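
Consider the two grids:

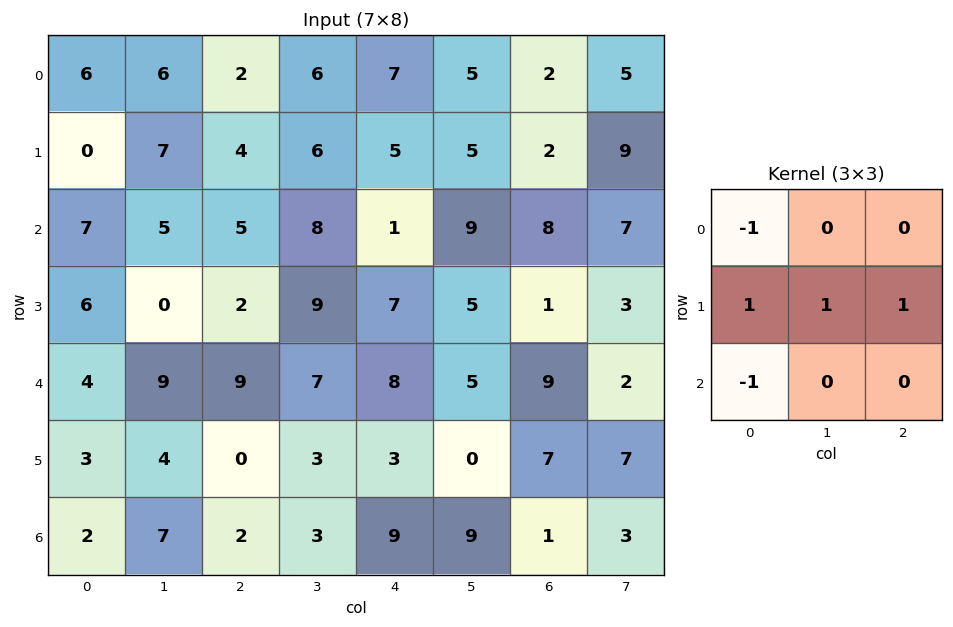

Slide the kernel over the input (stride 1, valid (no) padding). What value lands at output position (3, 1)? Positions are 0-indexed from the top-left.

The receptive field on the input at this output position is [0 2 9 / 9 9 7 / 4 0 3]. Elementwise product with the kernel and sum: 0·-1 + 9·1 + 9·1 + 7·1 + 4·-1.

21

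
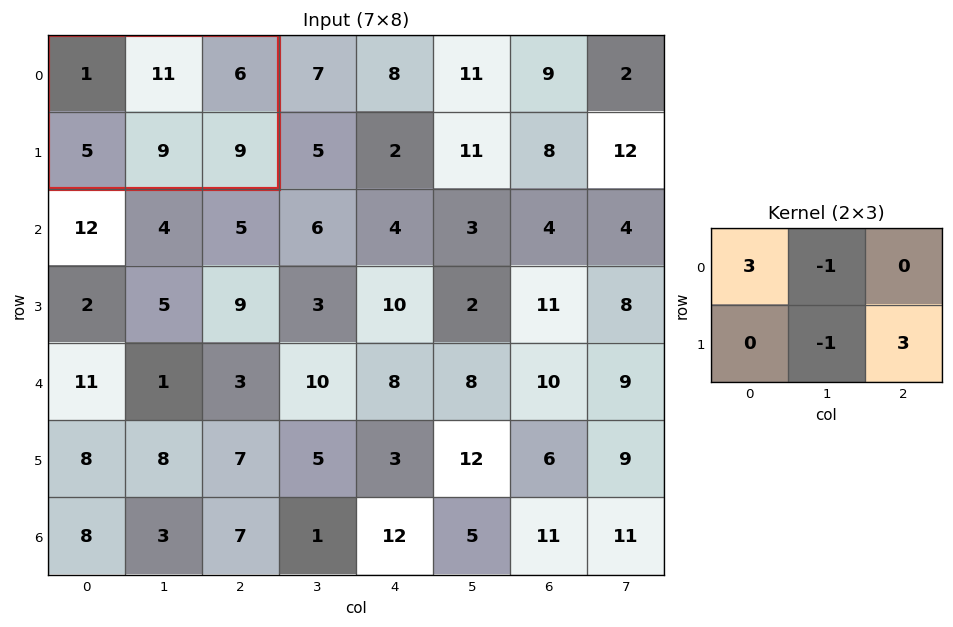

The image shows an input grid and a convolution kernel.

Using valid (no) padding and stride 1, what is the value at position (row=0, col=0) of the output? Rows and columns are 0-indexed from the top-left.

The receptive field on the input at this output position is [1 11 6 / 5 9 9]. Elementwise product with the kernel and sum: 1·3 + 11·-1 + 9·-1 + 9·3.

10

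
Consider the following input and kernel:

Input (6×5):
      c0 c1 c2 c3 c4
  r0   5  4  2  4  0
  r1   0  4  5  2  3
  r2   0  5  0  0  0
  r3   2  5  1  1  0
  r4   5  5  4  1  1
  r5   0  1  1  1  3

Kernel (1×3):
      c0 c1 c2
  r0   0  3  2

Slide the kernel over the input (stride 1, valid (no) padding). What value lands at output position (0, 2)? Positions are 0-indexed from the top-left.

12

The receptive field on the input at this output position is [2 4 0]. Elementwise product with the kernel and sum: 4·3 + 0·2.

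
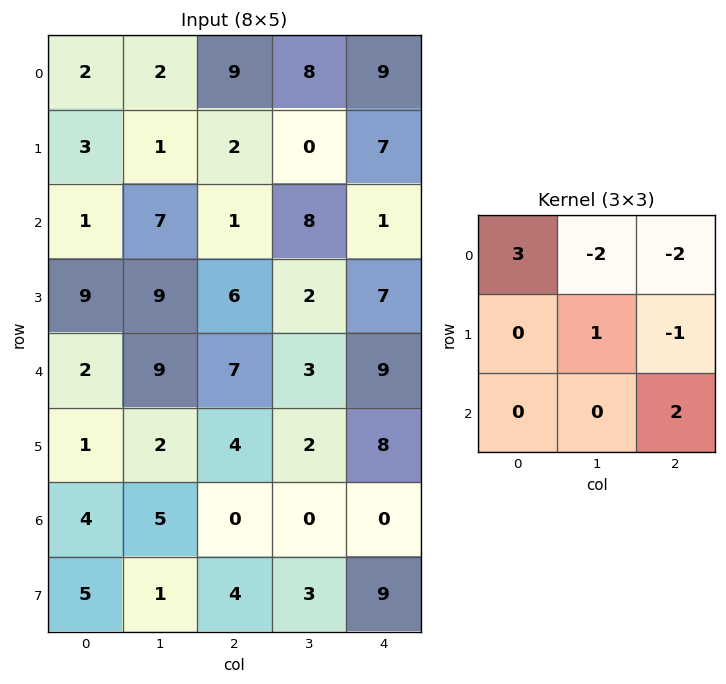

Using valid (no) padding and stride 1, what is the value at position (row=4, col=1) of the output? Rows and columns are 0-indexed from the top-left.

The receptive field on the input at this output position is [9 7 3 / 2 4 2 / 5 0 0]. Elementwise product with the kernel and sum: 9·3 + 7·-2 + 3·-2 + 4·1 + 2·-1 + 0·2.

9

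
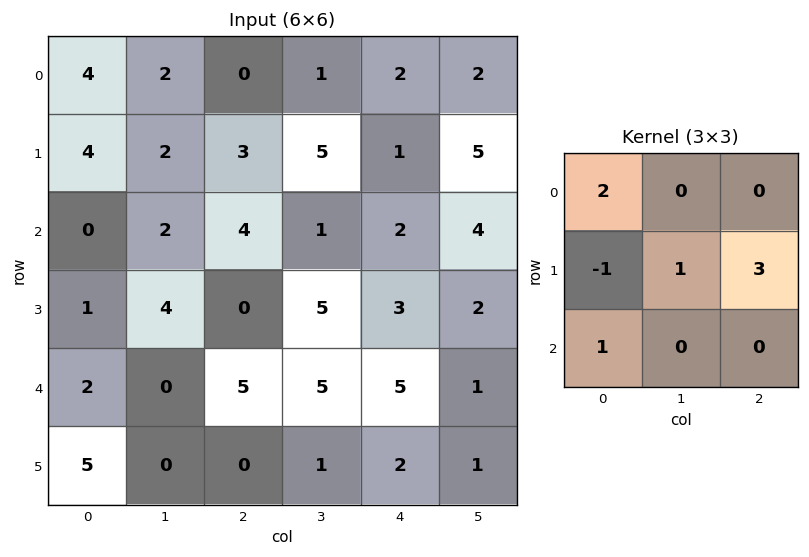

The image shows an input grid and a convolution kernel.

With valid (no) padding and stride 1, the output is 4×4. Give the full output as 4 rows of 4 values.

15 22 9 14
23 13 9 28
5 15 27 11
20 28 15 14

Output[0,0]: The receptive field on the input at this output position is [4 2 0 / 4 2 3 / 0 2 4]. Elementwise product with the kernel and sum: 4·2 + 4·-1 + 2·1 + 3·3 + 0·1.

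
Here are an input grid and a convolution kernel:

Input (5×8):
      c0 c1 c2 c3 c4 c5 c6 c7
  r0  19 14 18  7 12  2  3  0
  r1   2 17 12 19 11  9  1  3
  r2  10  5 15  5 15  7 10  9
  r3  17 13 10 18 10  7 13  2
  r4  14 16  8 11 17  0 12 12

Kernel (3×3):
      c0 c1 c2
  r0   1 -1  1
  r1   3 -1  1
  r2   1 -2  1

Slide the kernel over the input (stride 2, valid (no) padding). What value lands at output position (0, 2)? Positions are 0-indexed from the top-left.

The receptive field on the input at this output position is [12 2 3 / 11 9 1 / 15 7 10]. Elementwise product with the kernel and sum: 12·1 + 2·-1 + 3·1 + 11·3 + 9·-1 + 1·1 + 15·1 + 7·-2 + 10·1.

49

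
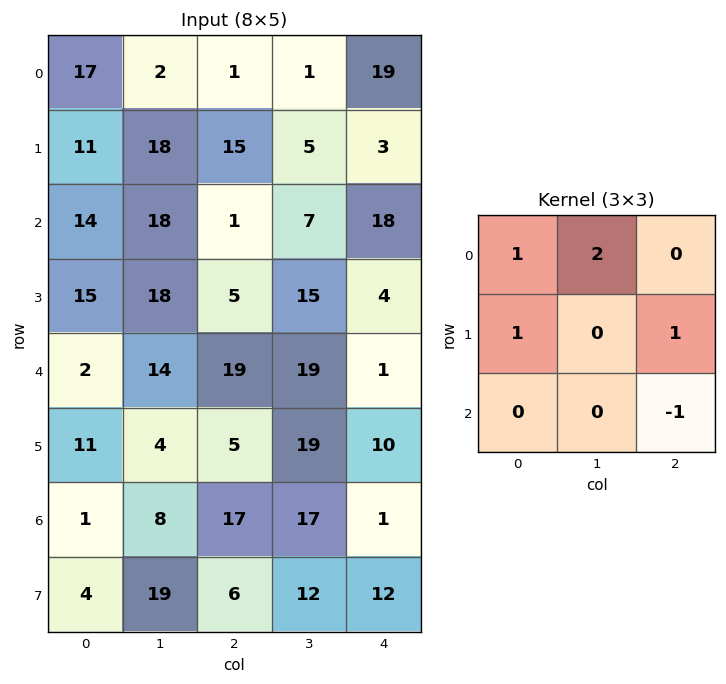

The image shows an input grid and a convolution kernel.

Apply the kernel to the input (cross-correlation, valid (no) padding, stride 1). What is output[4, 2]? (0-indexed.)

The receptive field on the input at this output position is [19 19 1 / 5 19 10 / 17 17 1]. Elementwise product with the kernel and sum: 19·1 + 19·2 + 5·1 + 10·1 + 1·-1.

71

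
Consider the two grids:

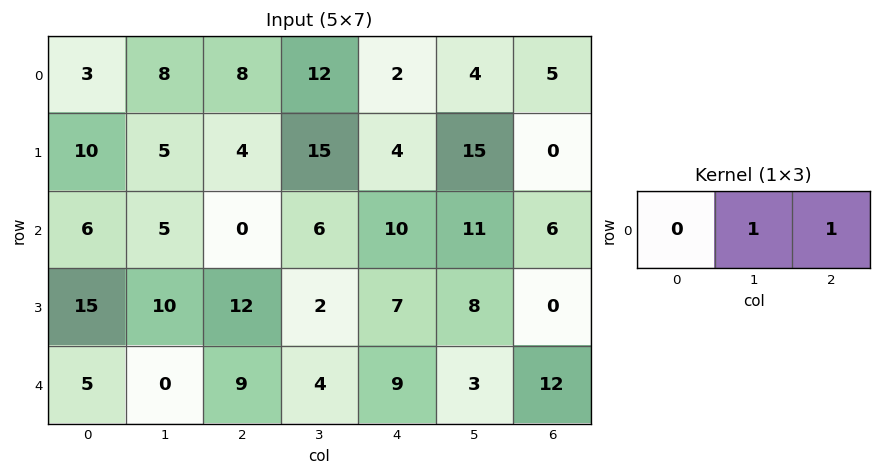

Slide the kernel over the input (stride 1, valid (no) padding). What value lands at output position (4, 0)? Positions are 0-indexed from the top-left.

9

The receptive field on the input at this output position is [5 0 9]. Elementwise product with the kernel and sum: 0·1 + 9·1.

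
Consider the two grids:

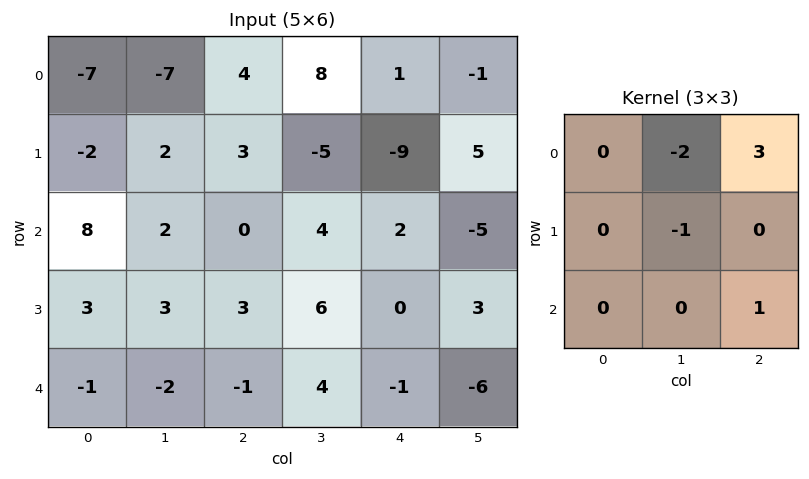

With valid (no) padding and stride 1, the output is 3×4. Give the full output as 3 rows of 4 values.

Output[0,0]: The receptive field on the input at this output position is [-7 -7 4 / -2 2 3 / 8 2 0]. Elementwise product with the kernel and sum: -7·-2 + 4·3 + 2·-1 + 0·1.

24 17 -6 -1
6 -15 -21 34
-8 13 -9 -25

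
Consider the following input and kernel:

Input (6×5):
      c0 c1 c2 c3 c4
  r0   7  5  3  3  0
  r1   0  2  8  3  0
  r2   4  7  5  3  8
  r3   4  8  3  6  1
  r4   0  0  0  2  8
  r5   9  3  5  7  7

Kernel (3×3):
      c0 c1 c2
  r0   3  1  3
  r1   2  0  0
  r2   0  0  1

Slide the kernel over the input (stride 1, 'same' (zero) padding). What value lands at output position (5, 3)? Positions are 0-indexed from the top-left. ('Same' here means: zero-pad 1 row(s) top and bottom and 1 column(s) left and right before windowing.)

The receptive field on the zero-padded input at this output position is [0 2 8 / 5 7 7 / 0 0 0]. Elementwise product with the kernel and sum: 0·3 + 2·1 + 8·3 + 5·2 + 0·1.

36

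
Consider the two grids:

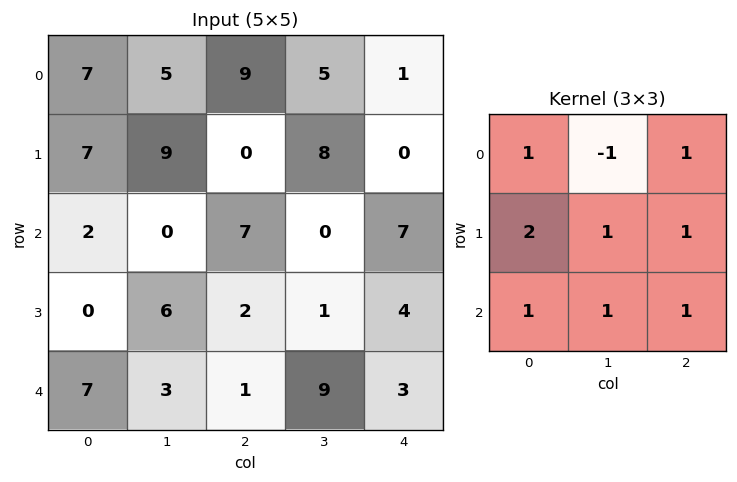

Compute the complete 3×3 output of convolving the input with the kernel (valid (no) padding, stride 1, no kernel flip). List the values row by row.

43 34 27
17 33 20
28 21 36

Output[0,0]: The receptive field on the input at this output position is [7 5 9 / 7 9 0 / 2 0 7]. Elementwise product with the kernel and sum: 7·1 + 5·-1 + 9·1 + 7·2 + 9·1 + 0·1 + 2·1 + 0·1 + 7·1.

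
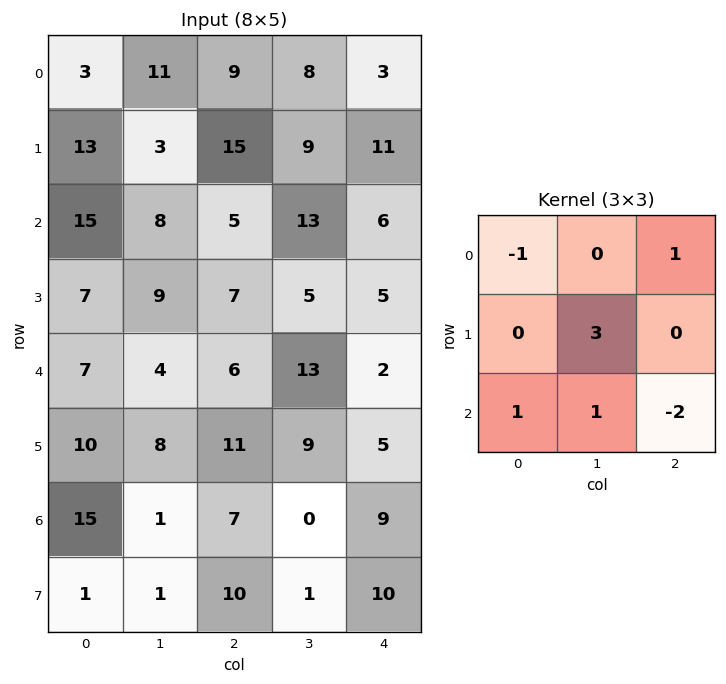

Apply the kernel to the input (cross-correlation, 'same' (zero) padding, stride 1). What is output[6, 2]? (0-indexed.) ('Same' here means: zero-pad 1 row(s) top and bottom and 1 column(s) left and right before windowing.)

The receptive field on the zero-padded input at this output position is [8 11 9 / 1 7 0 / 1 10 1]. Elementwise product with the kernel and sum: 8·-1 + 9·1 + 7·3 + 1·1 + 10·1 + 1·-2.

31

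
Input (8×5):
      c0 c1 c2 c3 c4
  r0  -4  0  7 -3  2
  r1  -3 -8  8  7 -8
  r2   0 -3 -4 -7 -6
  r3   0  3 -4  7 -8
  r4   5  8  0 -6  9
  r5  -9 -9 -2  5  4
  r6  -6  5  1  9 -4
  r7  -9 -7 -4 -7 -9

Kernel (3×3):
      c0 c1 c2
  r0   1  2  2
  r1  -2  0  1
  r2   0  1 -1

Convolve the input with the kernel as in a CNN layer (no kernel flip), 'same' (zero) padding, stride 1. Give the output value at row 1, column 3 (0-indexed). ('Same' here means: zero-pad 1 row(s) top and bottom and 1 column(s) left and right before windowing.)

The receptive field on the zero-padded input at this output position is [7 -3 2 / 8 7 -8 / -4 -7 -6]. Elementwise product with the kernel and sum: 7·1 + -3·2 + 2·2 + 8·-2 + -8·1 + -7·1 + -6·-1.

-20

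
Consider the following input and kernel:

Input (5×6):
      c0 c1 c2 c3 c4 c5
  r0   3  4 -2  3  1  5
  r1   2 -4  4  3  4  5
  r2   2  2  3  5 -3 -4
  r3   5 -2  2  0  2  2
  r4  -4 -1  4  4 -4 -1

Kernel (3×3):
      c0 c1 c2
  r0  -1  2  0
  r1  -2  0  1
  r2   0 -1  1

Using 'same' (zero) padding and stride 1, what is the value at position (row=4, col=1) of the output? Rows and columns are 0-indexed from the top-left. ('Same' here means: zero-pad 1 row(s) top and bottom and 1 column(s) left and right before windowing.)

The receptive field on the zero-padded input at this output position is [5 -2 2 / -4 -1 4 / 0 0 0]. Elementwise product with the kernel and sum: 5·-1 + -2·2 + -4·-2 + 4·1 + 0·-1 + 0·1.

3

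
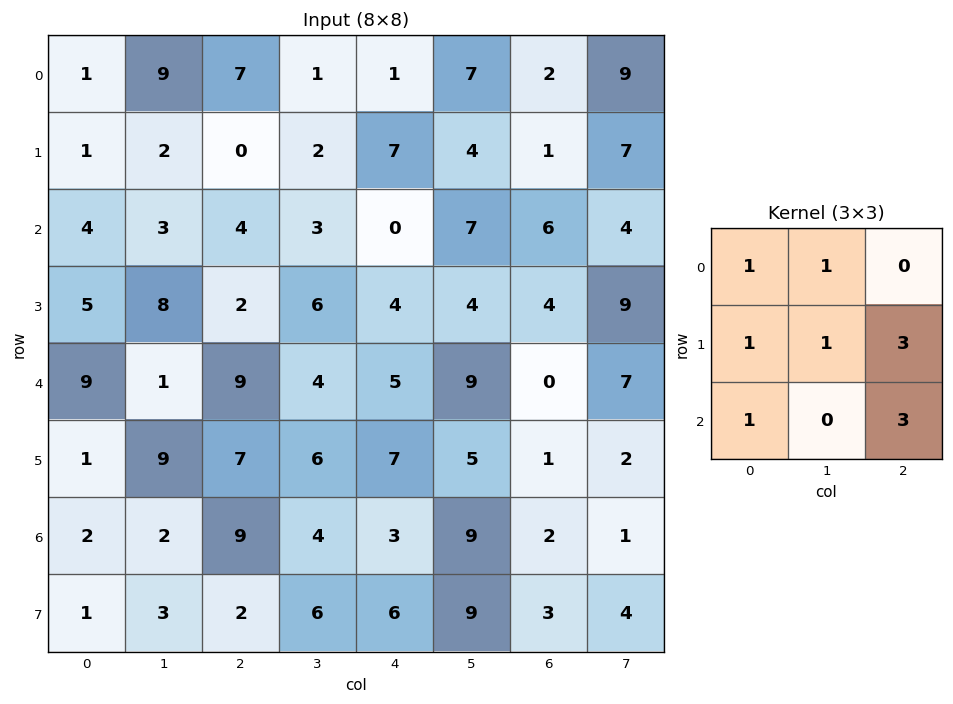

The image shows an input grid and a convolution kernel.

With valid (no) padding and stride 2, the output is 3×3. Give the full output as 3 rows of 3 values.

29 35 40
62 51 32
70 65 38

Output[0,0]: The receptive field on the input at this output position is [1 9 7 / 1 2 0 / 4 3 4]. Elementwise product with the kernel and sum: 1·1 + 9·1 + 1·1 + 2·1 + 0·3 + 4·1 + 4·3.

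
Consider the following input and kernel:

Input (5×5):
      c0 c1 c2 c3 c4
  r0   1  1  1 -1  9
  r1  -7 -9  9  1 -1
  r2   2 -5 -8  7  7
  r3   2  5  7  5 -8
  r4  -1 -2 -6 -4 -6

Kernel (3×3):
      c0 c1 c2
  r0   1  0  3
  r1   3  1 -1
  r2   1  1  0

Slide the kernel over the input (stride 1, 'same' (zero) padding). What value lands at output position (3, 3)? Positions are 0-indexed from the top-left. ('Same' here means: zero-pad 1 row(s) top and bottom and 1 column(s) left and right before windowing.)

37

The receptive field on the zero-padded input at this output position is [-8 7 7 / 7 5 -8 / -6 -4 -6]. Elementwise product with the kernel and sum: -8·1 + 7·3 + 7·3 + 5·1 + -8·-1 + -6·1 + -4·1.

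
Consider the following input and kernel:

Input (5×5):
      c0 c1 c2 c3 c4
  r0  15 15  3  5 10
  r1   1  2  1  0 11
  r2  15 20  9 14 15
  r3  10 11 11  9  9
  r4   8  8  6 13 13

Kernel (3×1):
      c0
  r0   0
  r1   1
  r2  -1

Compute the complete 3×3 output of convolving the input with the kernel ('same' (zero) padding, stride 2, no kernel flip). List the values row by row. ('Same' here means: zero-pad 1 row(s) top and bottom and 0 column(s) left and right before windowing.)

14 2 -1
5 -2 6
8 6 13

Output[0,0]: The receptive field on the zero-padded input at this output position is [0 / 15 / 1]. Elementwise product with the kernel and sum: 15·1 + 1·-1.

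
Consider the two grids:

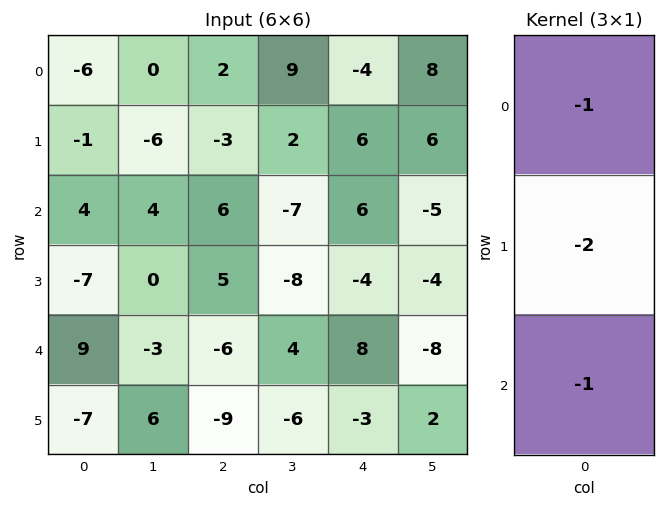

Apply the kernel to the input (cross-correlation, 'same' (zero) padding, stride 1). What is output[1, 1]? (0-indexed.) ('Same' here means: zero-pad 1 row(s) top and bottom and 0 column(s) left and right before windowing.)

The receptive field on the zero-padded input at this output position is [0 / -6 / 4]. Elementwise product with the kernel and sum: 0·-1 + -6·-2 + 4·-1.

8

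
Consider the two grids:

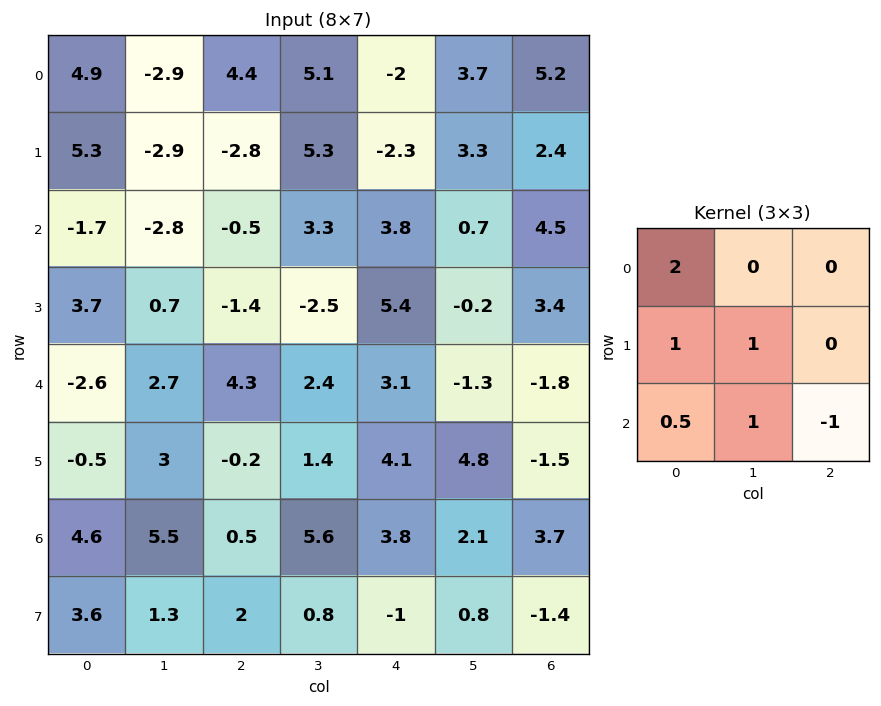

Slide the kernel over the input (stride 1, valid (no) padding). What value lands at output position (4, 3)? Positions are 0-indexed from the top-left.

The receptive field on the input at this output position is [2.4 3.1 -1.3 / 1.4 4.1 4.8 / 5.6 3.8 2.1]. Elementwise product with the kernel and sum: 2.4·2 + 1.4·1 + 4.1·1 + 5.6·0.5 + 3.8·1 + 2.1·-1.

14.8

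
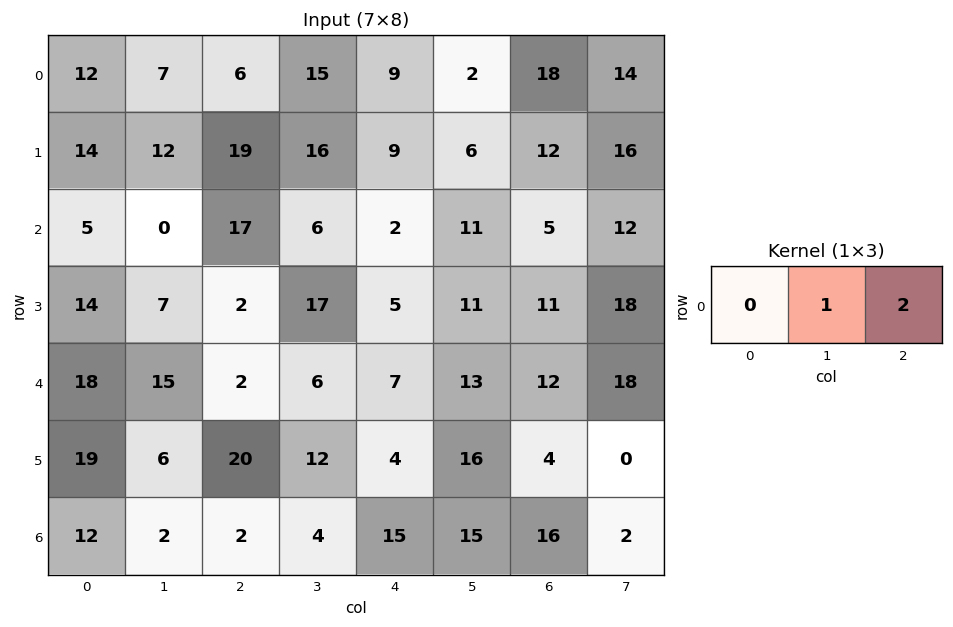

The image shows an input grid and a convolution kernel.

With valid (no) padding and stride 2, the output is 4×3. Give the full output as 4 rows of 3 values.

19 33 38
34 10 21
19 20 37
6 34 47

Output[0,0]: The receptive field on the input at this output position is [12 7 6]. Elementwise product with the kernel and sum: 7·1 + 6·2.
Output[0,1]: The receptive field on the input at this output position is [6 15 9]. Elementwise product with the kernel and sum: 15·1 + 9·2.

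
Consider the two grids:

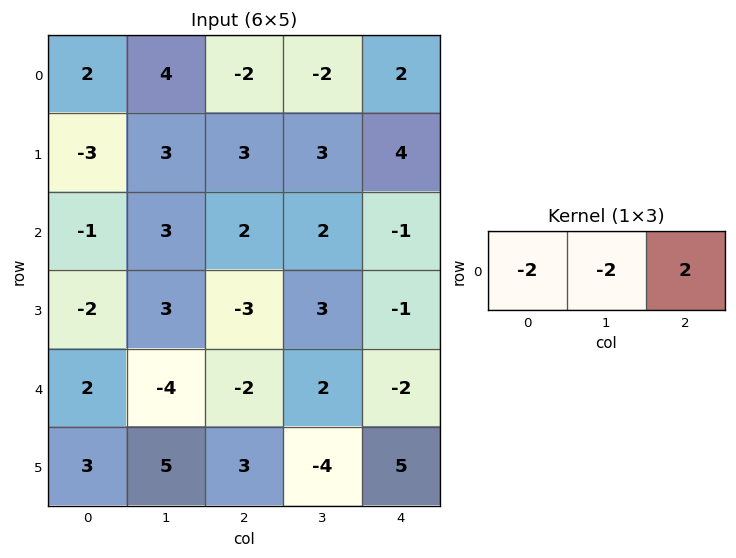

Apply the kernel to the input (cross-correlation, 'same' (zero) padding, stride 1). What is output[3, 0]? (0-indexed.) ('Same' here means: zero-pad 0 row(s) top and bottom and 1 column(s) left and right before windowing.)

10

The receptive field on the zero-padded input at this output position is [0 -2 3]. Elementwise product with the kernel and sum: 0·-2 + -2·-2 + 3·2.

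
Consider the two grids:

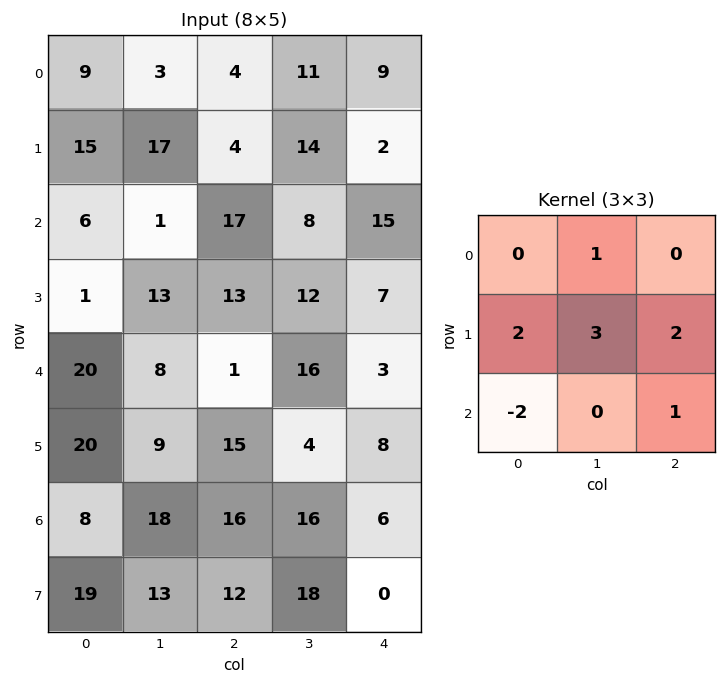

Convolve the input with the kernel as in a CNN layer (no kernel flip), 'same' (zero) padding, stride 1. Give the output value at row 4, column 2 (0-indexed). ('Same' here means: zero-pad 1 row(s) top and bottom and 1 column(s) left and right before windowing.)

50

The receptive field on the zero-padded input at this output position is [13 13 12 / 8 1 16 / 9 15 4]. Elementwise product with the kernel and sum: 13·1 + 8·2 + 1·3 + 16·2 + 9·-2 + 4·1.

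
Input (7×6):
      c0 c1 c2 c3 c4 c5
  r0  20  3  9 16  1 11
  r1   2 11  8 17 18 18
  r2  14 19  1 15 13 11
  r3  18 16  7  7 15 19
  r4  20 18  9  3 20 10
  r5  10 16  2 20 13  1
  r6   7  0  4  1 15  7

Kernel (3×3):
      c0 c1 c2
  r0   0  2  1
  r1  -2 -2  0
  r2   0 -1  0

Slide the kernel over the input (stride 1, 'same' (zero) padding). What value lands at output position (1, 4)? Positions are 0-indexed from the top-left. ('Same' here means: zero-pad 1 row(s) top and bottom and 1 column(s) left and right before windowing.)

-70

The receptive field on the zero-padded input at this output position is [16 1 11 / 17 18 18 / 15 13 11]. Elementwise product with the kernel and sum: 1·2 + 11·1 + 17·-2 + 18·-2 + 13·-1.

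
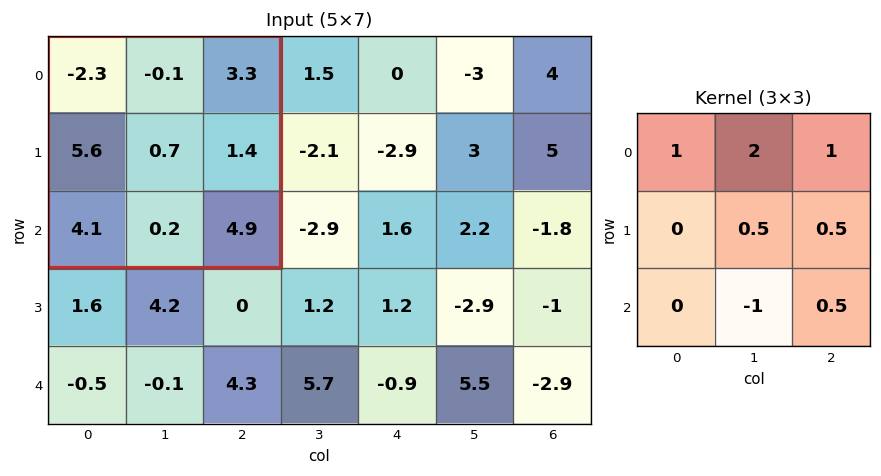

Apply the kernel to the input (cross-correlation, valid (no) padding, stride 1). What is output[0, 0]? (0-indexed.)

The receptive field on the input at this output position is [-2.3 -0.1 3.3 / 5.6 0.7 1.4 / 4.1 0.2 4.9]. Elementwise product with the kernel and sum: -2.3·1 + -0.1·2 + 3.3·1 + 0.7·0.5 + 1.4·0.5 + 0.2·-1 + 4.9·0.5.

4.1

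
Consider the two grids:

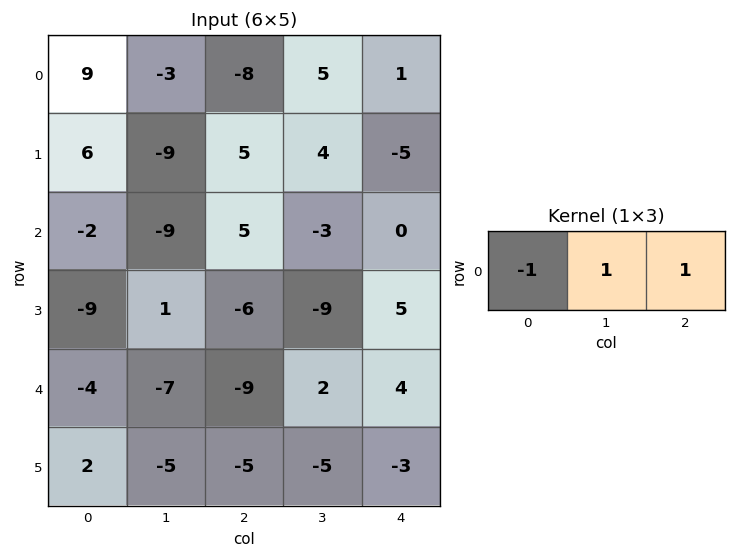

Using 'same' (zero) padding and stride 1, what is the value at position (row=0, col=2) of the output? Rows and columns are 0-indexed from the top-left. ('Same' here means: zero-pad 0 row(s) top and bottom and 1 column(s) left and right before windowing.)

0

The receptive field on the zero-padded input at this output position is [-3 -8 5]. Elementwise product with the kernel and sum: -3·-1 + -8·1 + 5·1.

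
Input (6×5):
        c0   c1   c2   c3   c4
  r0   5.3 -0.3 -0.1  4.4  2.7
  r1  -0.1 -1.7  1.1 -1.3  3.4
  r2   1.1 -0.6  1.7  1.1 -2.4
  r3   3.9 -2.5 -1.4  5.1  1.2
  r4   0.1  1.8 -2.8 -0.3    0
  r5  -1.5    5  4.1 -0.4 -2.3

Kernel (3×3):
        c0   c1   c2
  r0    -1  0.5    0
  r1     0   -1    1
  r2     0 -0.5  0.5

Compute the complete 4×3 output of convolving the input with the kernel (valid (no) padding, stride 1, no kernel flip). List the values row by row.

-1.5 -2.45 5.25
2.1 4.9 -7.2
-2.6 9.2 -4.9
-10.2 2.05 3.3

Output[0,0]: The receptive field on the input at this output position is [5.3 -0.3 -0.1 / -0.1 -1.7 1.1 / 1.1 -0.6 1.7]. Elementwise product with the kernel and sum: 5.3·-1 + -0.3·0.5 + -1.7·-1 + 1.1·1 + -0.6·-0.5 + 1.7·0.5.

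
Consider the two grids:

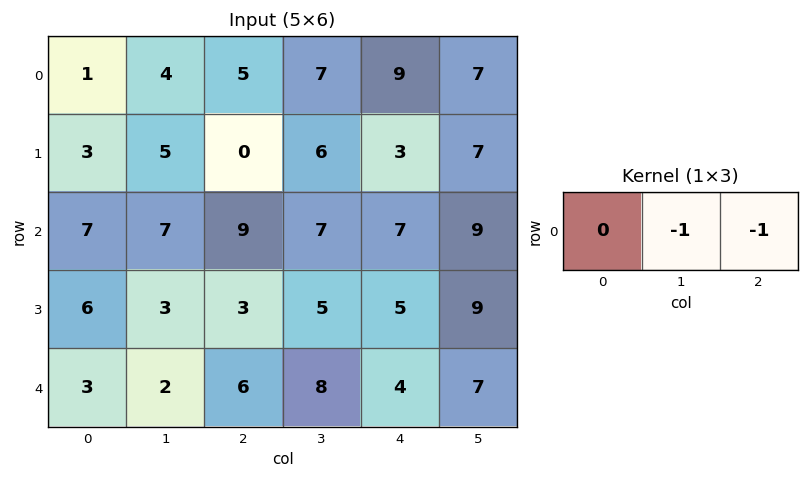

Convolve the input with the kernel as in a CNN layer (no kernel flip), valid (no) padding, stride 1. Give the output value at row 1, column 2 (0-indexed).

-9

The receptive field on the input at this output position is [0 6 3]. Elementwise product with the kernel and sum: 6·-1 + 3·-1.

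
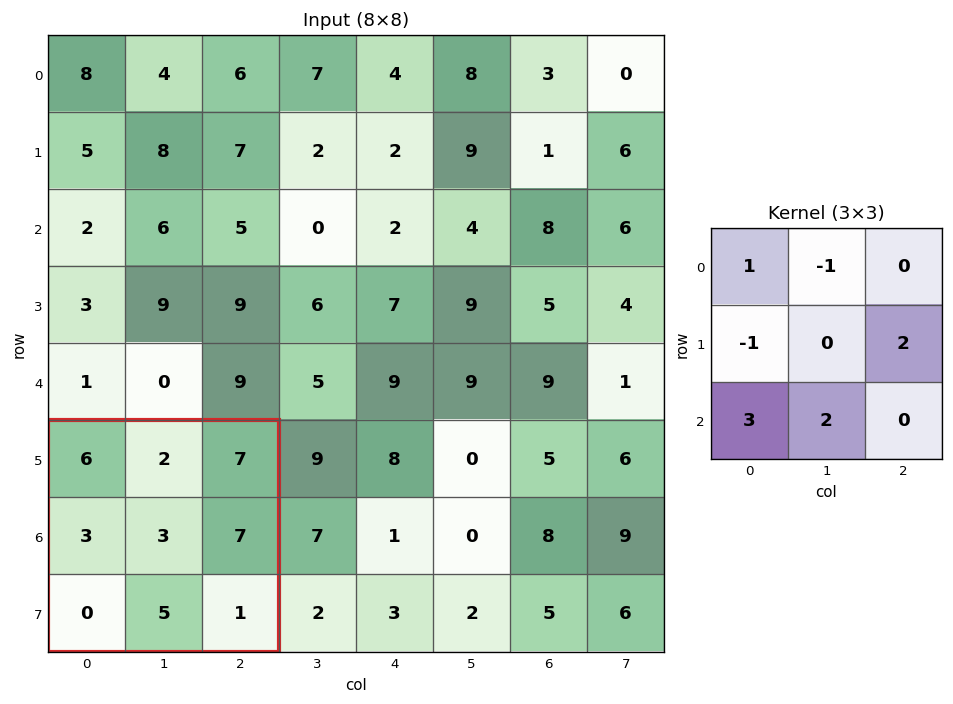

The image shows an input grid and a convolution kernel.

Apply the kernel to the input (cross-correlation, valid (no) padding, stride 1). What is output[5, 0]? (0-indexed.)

The receptive field on the input at this output position is [6 2 7 / 3 3 7 / 0 5 1]. Elementwise product with the kernel and sum: 6·1 + 2·-1 + 3·-1 + 7·2 + 0·3 + 5·2.

25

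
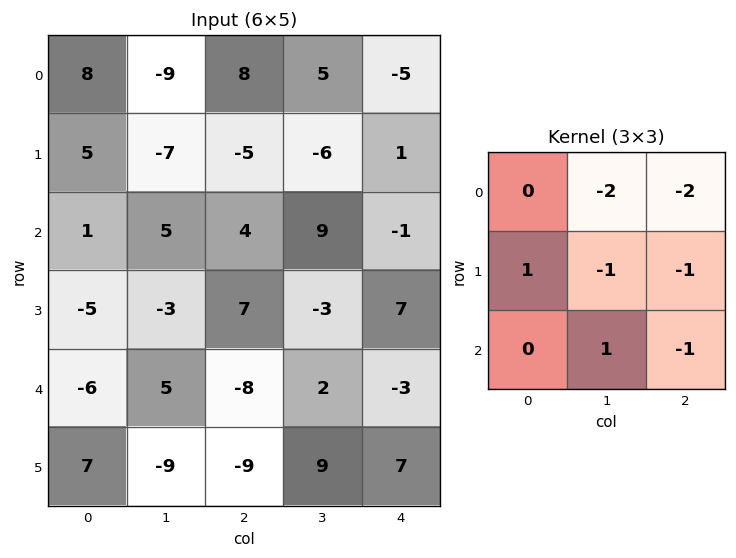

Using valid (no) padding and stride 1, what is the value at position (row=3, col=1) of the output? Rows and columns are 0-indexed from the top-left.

The receptive field on the input at this output position is [-3 7 -3 / 5 -8 2 / -9 -9 9]. Elementwise product with the kernel and sum: 7·-2 + -3·-2 + 5·1 + -8·-1 + 2·-1 + -9·1 + 9·-1.

-15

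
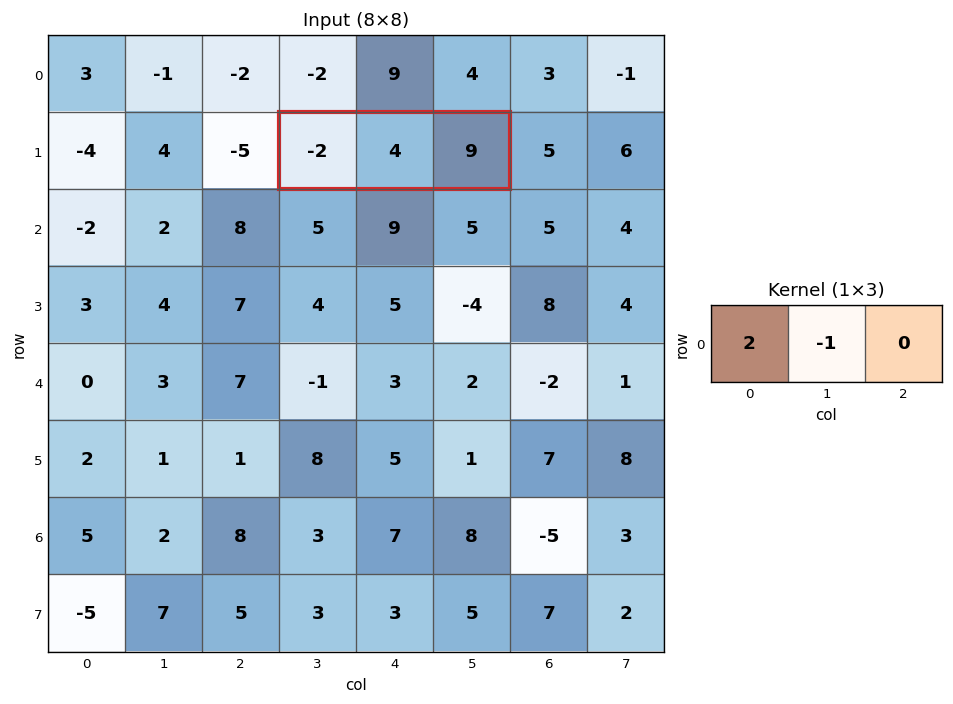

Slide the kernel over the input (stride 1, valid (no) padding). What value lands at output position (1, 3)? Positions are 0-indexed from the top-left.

The receptive field on the input at this output position is [-2 4 9]. Elementwise product with the kernel and sum: -2·2 + 4·-1.

-8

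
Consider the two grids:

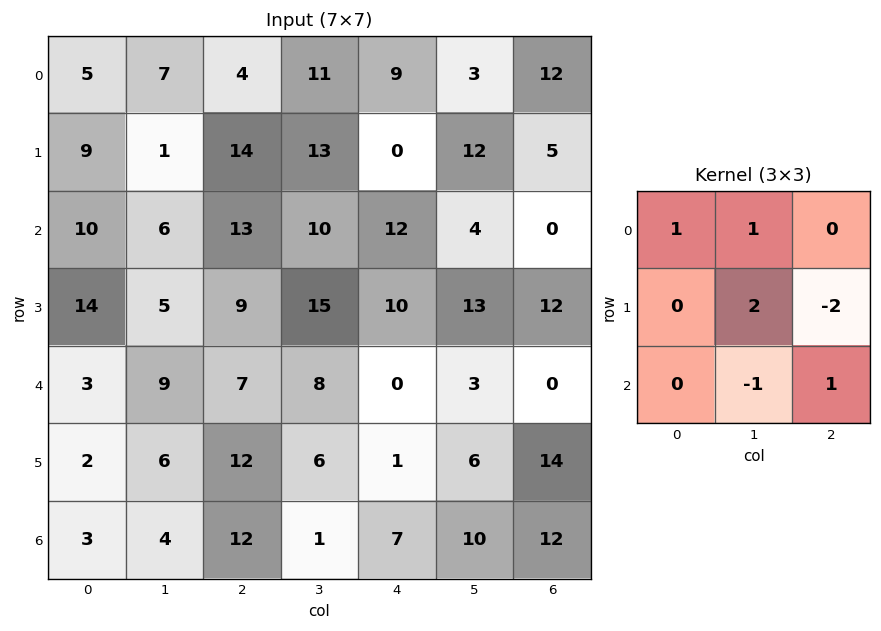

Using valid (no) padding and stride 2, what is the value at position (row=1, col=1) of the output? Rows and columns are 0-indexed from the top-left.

The receptive field on the input at this output position is [13 10 12 / 9 15 10 / 7 8 0]. Elementwise product with the kernel and sum: 13·1 + 10·1 + 15·2 + 10·-2 + 8·-1 + 0·1.

25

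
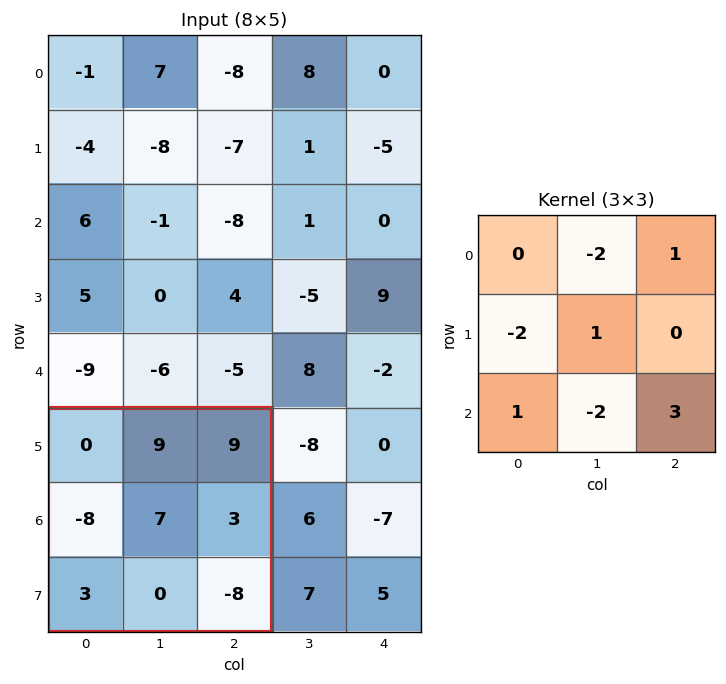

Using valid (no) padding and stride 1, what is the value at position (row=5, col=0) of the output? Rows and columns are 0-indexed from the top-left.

-7

The receptive field on the input at this output position is [0 9 9 / -8 7 3 / 3 0 -8]. Elementwise product with the kernel and sum: 9·-2 + 9·1 + -8·-2 + 7·1 + 3·1 + 0·-2 + -8·3.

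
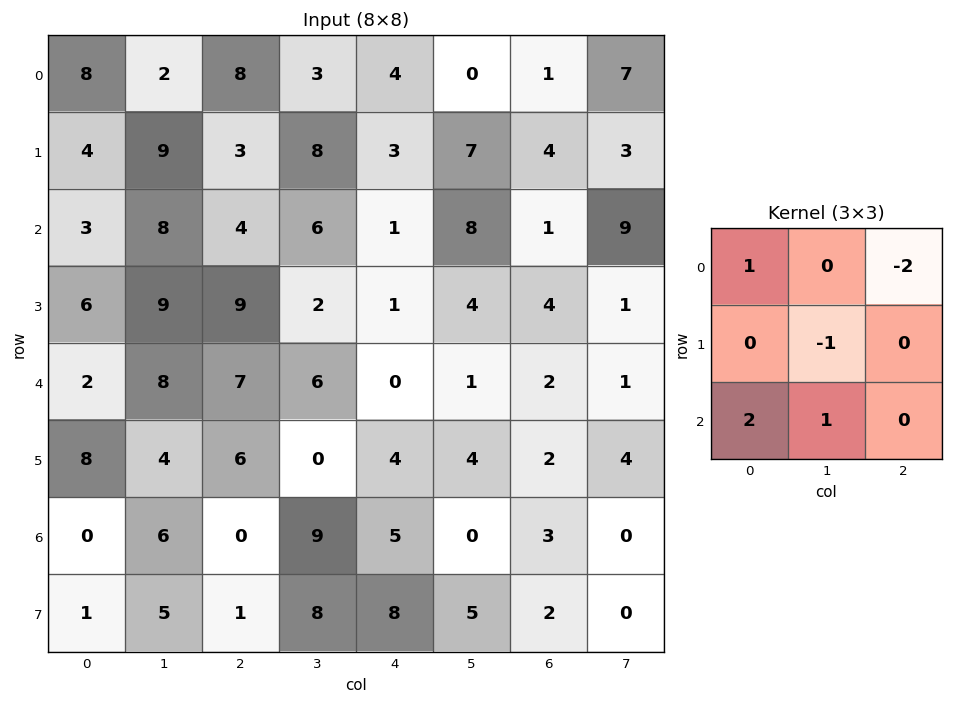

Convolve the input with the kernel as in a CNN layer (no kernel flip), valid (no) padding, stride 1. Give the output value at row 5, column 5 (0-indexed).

5

The receptive field on the input at this output position is [4 2 4 / 0 3 0 / 5 2 0]. Elementwise product with the kernel and sum: 4·1 + 4·-2 + 3·-1 + 5·2 + 2·1.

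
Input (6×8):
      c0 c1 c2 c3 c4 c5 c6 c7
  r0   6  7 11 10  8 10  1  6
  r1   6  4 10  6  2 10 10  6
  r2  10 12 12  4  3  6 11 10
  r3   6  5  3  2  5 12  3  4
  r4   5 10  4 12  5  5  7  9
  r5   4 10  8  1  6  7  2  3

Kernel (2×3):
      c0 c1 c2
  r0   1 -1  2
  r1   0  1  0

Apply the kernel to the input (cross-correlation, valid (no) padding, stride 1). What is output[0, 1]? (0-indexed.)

The receptive field on the input at this output position is [7 11 10 / 4 10 6]. Elementwise product with the kernel and sum: 7·1 + 11·-1 + 10·2 + 10·1.

26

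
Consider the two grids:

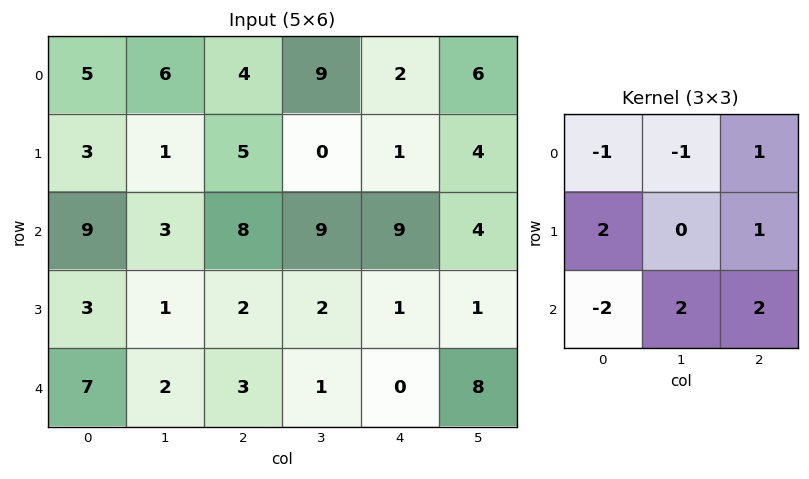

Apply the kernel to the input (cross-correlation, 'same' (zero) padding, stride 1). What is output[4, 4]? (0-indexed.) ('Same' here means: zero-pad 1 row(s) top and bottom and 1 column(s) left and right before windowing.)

The receptive field on the zero-padded input at this output position is [2 1 1 / 1 0 8 / 0 0 0]. Elementwise product with the kernel and sum: 2·-1 + 1·-1 + 1·1 + 1·2 + 8·1 + 0·-2 + 0·2 + 0·2.

8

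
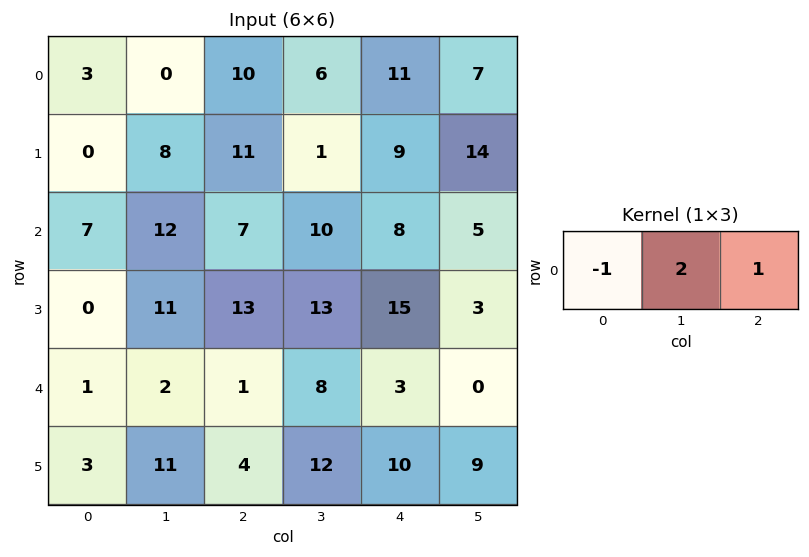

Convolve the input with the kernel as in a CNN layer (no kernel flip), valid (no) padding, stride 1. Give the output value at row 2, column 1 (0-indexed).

12

The receptive field on the input at this output position is [12 7 10]. Elementwise product with the kernel and sum: 12·-1 + 7·2 + 10·1.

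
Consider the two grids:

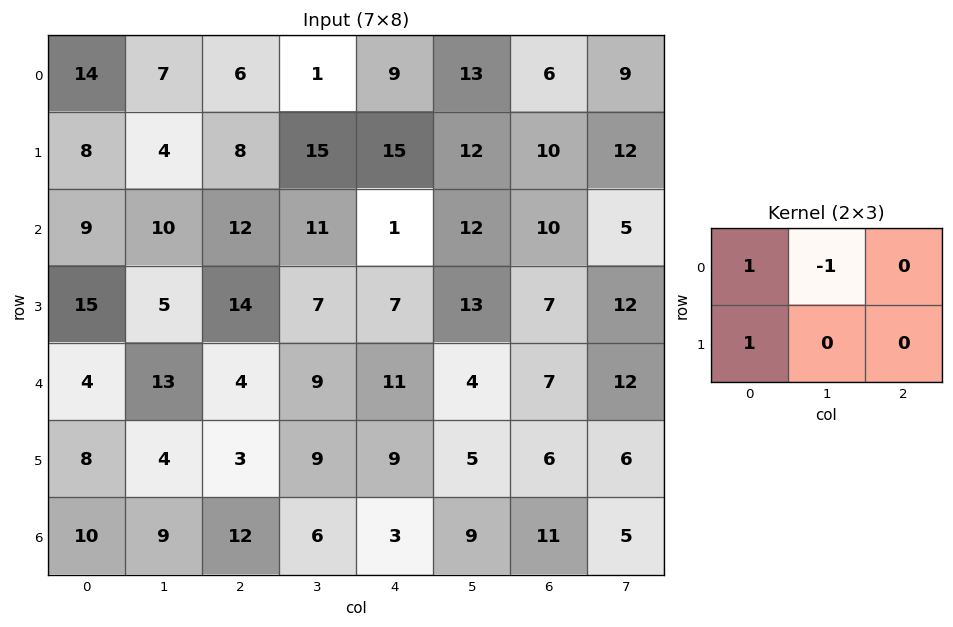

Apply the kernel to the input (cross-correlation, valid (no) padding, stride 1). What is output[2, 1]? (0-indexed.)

The receptive field on the input at this output position is [10 12 11 / 5 14 7]. Elementwise product with the kernel and sum: 10·1 + 12·-1 + 5·1.

3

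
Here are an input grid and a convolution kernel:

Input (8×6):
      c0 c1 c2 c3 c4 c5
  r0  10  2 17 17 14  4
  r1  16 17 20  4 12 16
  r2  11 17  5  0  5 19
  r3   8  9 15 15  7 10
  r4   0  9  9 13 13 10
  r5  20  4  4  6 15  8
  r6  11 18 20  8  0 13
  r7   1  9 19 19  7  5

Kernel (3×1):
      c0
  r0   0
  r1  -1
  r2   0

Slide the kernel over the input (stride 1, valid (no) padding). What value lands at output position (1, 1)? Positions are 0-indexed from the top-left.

The receptive field on the input at this output position is [17 / 17 / 9]. Elementwise product with the kernel and sum: 17·-1.

-17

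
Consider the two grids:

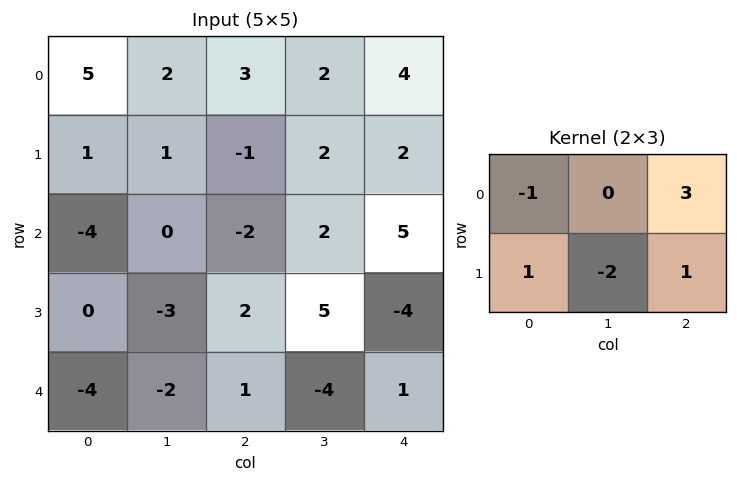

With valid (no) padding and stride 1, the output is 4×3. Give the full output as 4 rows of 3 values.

Output[0,0]: The receptive field on the input at this output position is [5 2 3 / 1 1 -1]. Elementwise product with the kernel and sum: 5·-1 + 3·3 + 1·1 + 1·-2 + -1·1.

2 9 6
-10 11 6
6 4 5
7 10 -4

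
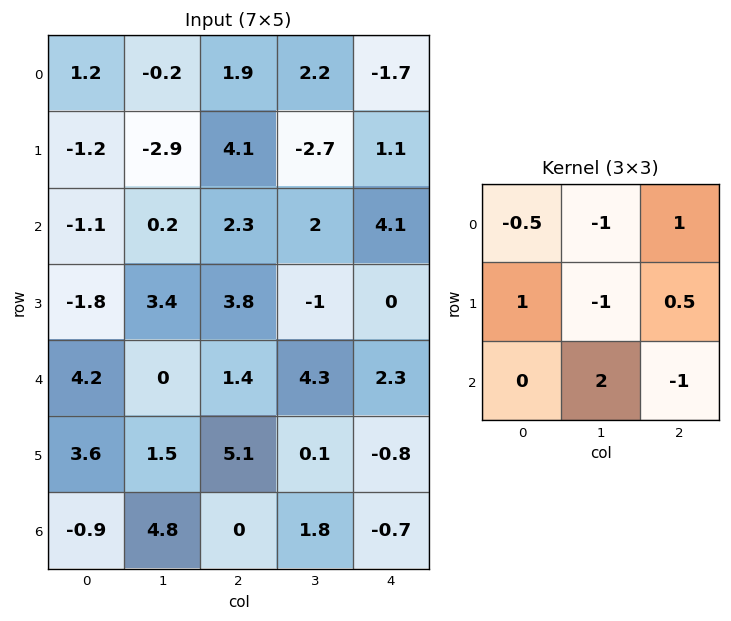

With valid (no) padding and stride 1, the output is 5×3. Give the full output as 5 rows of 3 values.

Output[0,0]: The receptive field on the input at this output position is [1.2 -0.2 1.9 / -1.2 -2.9 4.1 / -1.1 0.2 2.3]. Elementwise product with the kernel and sum: 1.2·-0.5 + -0.2·-1 + 1.9·1 + -1.2·1 + -2.9·-1 + 4.1·0.5 + 0.2·2 + 2.3·-1.

3.35 -5.35 2.4
10.45 2.15 2.1
-2.05 -2.8 12.05
4.1 4.35 -1.65
13.55 -2.45 6.2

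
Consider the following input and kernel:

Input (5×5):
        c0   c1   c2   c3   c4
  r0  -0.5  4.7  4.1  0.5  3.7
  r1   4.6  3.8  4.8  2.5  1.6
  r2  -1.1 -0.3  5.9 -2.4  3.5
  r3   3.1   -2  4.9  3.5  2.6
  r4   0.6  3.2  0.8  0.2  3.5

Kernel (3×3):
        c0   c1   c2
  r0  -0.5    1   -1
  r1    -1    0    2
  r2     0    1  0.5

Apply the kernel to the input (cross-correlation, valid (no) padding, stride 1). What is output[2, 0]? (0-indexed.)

4.65

The receptive field on the input at this output position is [-1.1 -0.3 5.9 / 3.1 -2 4.9 / 0.6 3.2 0.8]. Elementwise product with the kernel and sum: -1.1·-0.5 + -0.3·1 + 5.9·-1 + 3.1·-1 + 4.9·2 + 3.2·1 + 0.8·0.5.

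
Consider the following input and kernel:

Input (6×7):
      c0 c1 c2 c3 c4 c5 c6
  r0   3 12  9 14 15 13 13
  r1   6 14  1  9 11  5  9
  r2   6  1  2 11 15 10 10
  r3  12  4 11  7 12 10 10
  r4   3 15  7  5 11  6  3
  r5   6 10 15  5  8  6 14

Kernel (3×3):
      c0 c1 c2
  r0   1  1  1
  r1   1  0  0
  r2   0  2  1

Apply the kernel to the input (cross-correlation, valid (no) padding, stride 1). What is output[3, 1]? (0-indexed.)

The receptive field on the input at this output position is [4 11 7 / 15 7 5 / 10 15 5]. Elementwise product with the kernel and sum: 4·1 + 11·1 + 7·1 + 15·1 + 15·2 + 5·1.

72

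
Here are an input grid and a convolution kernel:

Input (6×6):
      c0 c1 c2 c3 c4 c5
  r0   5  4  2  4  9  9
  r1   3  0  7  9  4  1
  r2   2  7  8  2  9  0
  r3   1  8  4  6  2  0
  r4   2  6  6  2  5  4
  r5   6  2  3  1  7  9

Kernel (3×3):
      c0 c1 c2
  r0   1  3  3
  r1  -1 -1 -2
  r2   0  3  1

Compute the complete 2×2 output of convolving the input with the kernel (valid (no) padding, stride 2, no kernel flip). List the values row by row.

Output[0,0]: The receptive field on the input at this output position is [5 4 2 / 3 0 7 / 2 7 8]. Elementwise product with the kernel and sum: 5·1 + 4·3 + 2·3 + 3·-1 + 0·-1 + 7·-2 + 7·3 + 8·1.

35 32
54 38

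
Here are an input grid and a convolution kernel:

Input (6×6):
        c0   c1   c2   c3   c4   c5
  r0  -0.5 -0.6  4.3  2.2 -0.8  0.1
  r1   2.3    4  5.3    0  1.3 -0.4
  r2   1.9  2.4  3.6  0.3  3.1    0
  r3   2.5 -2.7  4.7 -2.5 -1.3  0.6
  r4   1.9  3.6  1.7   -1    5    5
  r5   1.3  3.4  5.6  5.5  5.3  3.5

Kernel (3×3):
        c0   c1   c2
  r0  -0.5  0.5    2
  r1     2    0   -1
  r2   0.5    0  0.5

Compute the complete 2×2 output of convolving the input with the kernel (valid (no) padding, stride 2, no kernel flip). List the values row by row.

Output[0,0]: The receptive field on the input at this output position is [-0.5 -0.6 4.3 / 2.3 4 5.3 / 1.9 2.4 3.6]. Elementwise product with the kernel and sum: -0.5·-0.5 + -0.6·0.5 + 4.3·2 + 2.3·2 + 5.3·-1 + 1.9·0.5 + 3.6·0.5.

10.6 10
9.55 18.6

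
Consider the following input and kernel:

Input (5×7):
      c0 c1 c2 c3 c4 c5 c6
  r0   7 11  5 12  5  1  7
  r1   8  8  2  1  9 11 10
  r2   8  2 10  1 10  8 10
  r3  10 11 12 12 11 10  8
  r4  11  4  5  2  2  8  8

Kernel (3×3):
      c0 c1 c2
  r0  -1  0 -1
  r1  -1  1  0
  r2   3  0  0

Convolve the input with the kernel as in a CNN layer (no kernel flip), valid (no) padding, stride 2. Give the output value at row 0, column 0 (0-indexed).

12

The receptive field on the input at this output position is [7 11 5 / 8 8 2 / 8 2 10]. Elementwise product with the kernel and sum: 7·-1 + 5·-1 + 8·-1 + 8·1 + 8·3.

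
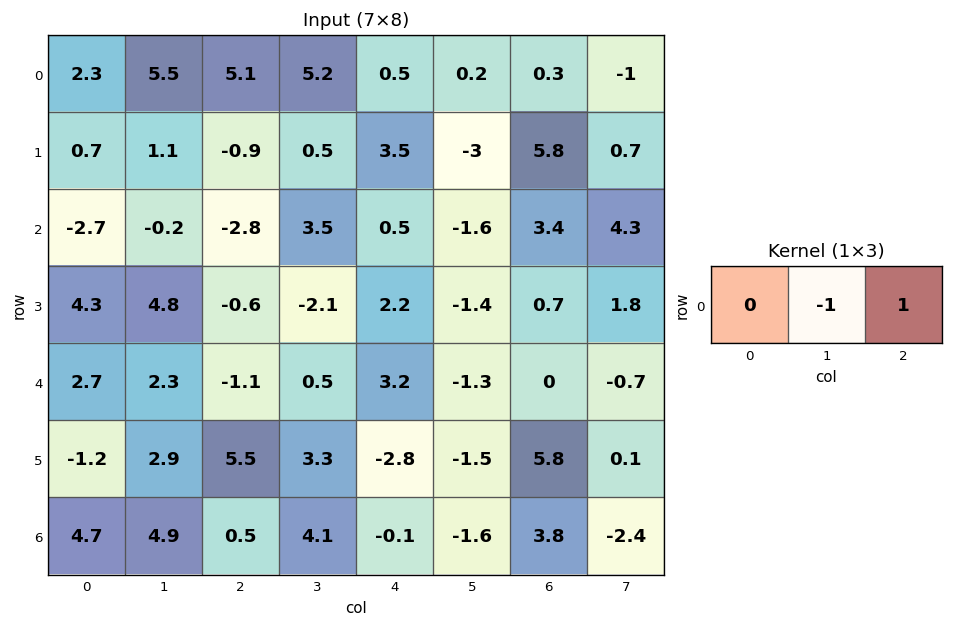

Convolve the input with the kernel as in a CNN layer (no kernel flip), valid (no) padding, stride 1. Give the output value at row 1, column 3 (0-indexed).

The receptive field on the input at this output position is [0.5 3.5 -3]. Elementwise product with the kernel and sum: 3.5·-1 + -3·1.

-6.5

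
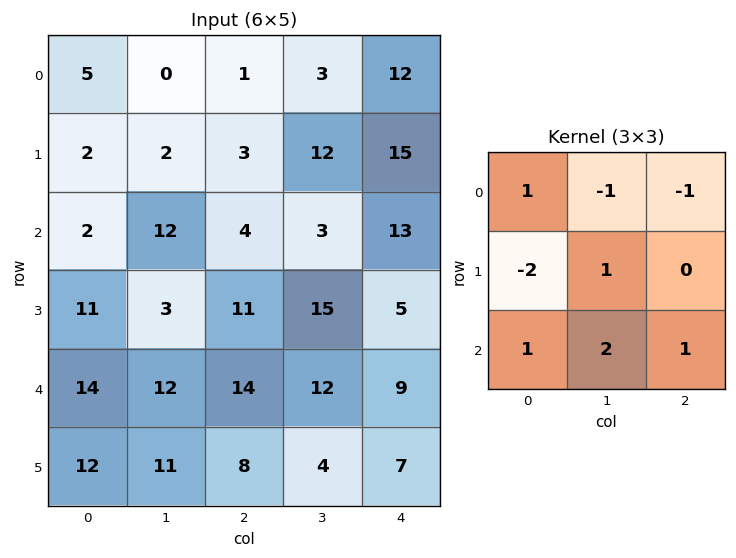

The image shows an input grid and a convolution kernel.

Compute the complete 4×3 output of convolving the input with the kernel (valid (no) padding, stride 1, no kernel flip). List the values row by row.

32 18 15
33 7 17
19 62 28
23 -2 -2

Output[0,0]: The receptive field on the input at this output position is [5 0 1 / 2 2 3 / 2 12 4]. Elementwise product with the kernel and sum: 5·1 + 0·-1 + 1·-1 + 2·-2 + 2·1 + 2·1 + 12·2 + 4·1.
Output[0,1]: The receptive field on the input at this output position is [0 1 3 / 2 3 12 / 12 4 3]. Elementwise product with the kernel and sum: 0·1 + 1·-1 + 3·-1 + 2·-2 + 3·1 + 12·1 + 4·2 + 3·1.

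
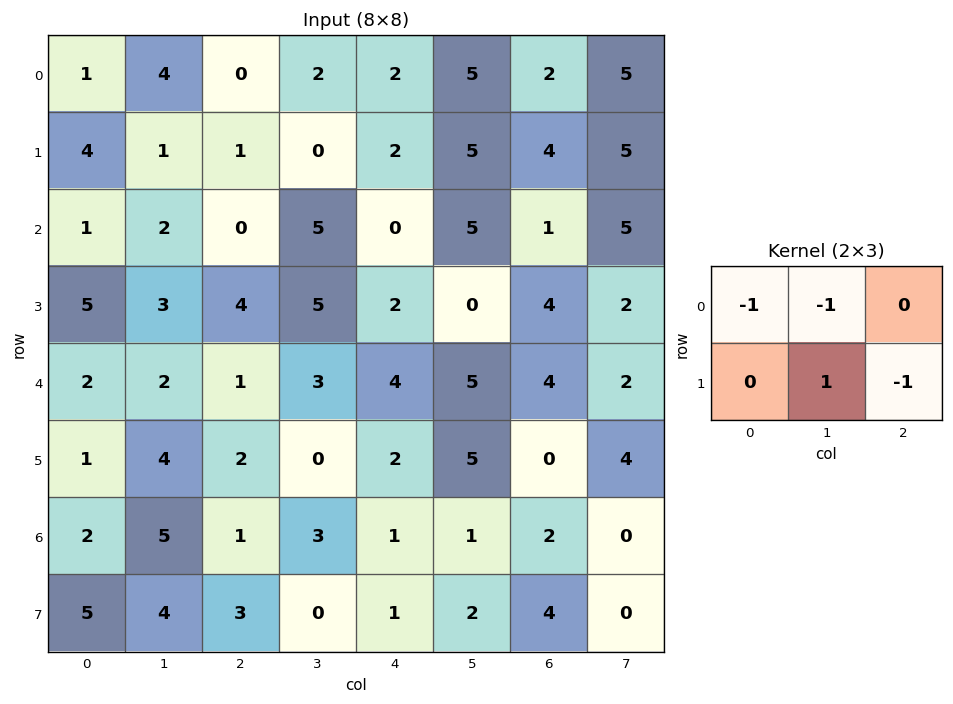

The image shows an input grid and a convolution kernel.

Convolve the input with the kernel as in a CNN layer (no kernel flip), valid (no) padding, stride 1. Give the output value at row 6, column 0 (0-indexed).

-6

The receptive field on the input at this output position is [2 5 1 / 5 4 3]. Elementwise product with the kernel and sum: 2·-1 + 5·-1 + 4·1 + 3·-1.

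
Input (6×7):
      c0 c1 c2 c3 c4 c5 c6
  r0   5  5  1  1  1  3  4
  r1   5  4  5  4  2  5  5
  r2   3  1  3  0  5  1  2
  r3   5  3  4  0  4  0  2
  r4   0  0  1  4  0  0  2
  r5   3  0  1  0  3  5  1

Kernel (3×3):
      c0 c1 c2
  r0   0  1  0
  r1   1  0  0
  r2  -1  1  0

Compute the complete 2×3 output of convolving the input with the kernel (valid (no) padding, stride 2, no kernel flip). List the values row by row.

8 3 1
6 7 5

Output[0,0]: The receptive field on the input at this output position is [5 5 1 / 5 4 5 / 3 1 3]. Elementwise product with the kernel and sum: 5·1 + 5·1 + 3·-1 + 1·1.
Output[0,1]: The receptive field on the input at this output position is [1 1 1 / 5 4 2 / 3 0 5]. Elementwise product with the kernel and sum: 1·1 + 5·1 + 3·-1 + 0·1.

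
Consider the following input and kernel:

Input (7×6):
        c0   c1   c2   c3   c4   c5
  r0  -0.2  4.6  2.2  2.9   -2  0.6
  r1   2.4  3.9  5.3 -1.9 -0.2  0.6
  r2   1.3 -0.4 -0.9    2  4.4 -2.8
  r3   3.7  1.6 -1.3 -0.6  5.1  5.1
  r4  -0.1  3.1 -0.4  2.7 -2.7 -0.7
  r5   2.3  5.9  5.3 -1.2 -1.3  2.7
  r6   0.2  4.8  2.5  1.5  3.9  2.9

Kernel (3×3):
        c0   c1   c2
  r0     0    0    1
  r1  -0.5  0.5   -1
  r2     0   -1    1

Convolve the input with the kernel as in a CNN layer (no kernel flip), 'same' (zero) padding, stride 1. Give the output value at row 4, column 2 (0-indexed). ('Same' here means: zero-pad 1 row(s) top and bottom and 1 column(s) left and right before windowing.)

The receptive field on the zero-padded input at this output position is [1.6 -1.3 -0.6 / 3.1 -0.4 2.7 / 5.9 5.3 -1.2]. Elementwise product with the kernel and sum: -0.6·1 + 3.1·-0.5 + -0.4·0.5 + 2.7·-1 + 5.3·-1 + -1.2·1.

-11.55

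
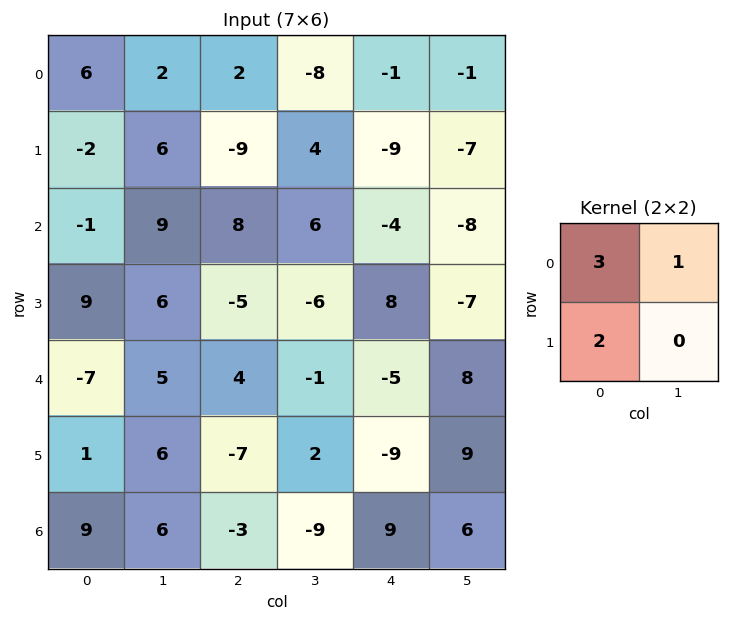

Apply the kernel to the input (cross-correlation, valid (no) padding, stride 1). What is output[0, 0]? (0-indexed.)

16

The receptive field on the input at this output position is [6 2 / -2 6]. Elementwise product with the kernel and sum: 6·3 + 2·1 + -2·2.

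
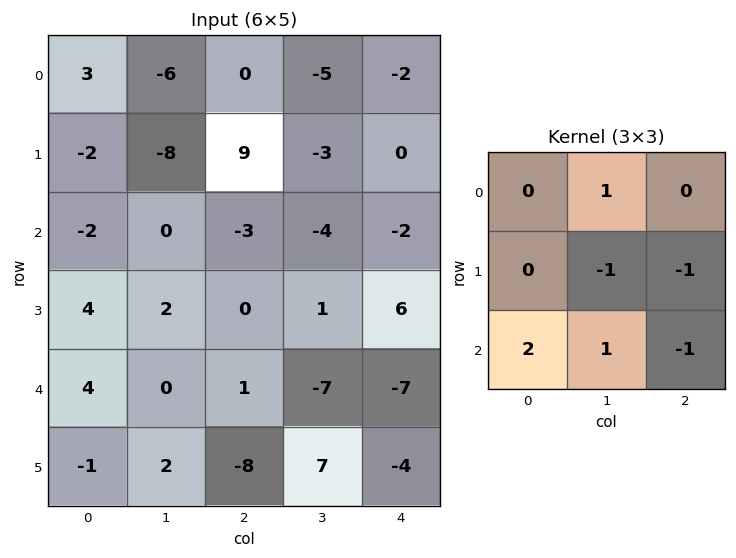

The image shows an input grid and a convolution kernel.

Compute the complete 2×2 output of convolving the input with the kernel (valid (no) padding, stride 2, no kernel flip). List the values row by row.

-8 -10
5 -9

Output[0,0]: The receptive field on the input at this output position is [3 -6 0 / -2 -8 9 / -2 0 -3]. Elementwise product with the kernel and sum: -6·1 + -8·-1 + 9·-1 + -2·2 + 0·1 + -3·-1.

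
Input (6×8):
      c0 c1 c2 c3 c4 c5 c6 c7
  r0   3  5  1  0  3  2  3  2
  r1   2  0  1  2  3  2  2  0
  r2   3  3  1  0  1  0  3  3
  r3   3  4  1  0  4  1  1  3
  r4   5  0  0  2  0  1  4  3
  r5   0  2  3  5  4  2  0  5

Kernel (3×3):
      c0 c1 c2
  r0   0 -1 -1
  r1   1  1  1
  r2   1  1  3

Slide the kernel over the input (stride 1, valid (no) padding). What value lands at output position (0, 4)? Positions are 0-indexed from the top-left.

12

The receptive field on the input at this output position is [3 2 3 / 3 2 2 / 1 0 3]. Elementwise product with the kernel and sum: 2·-1 + 3·-1 + 3·1 + 2·1 + 2·1 + 1·1 + 0·1 + 3·3.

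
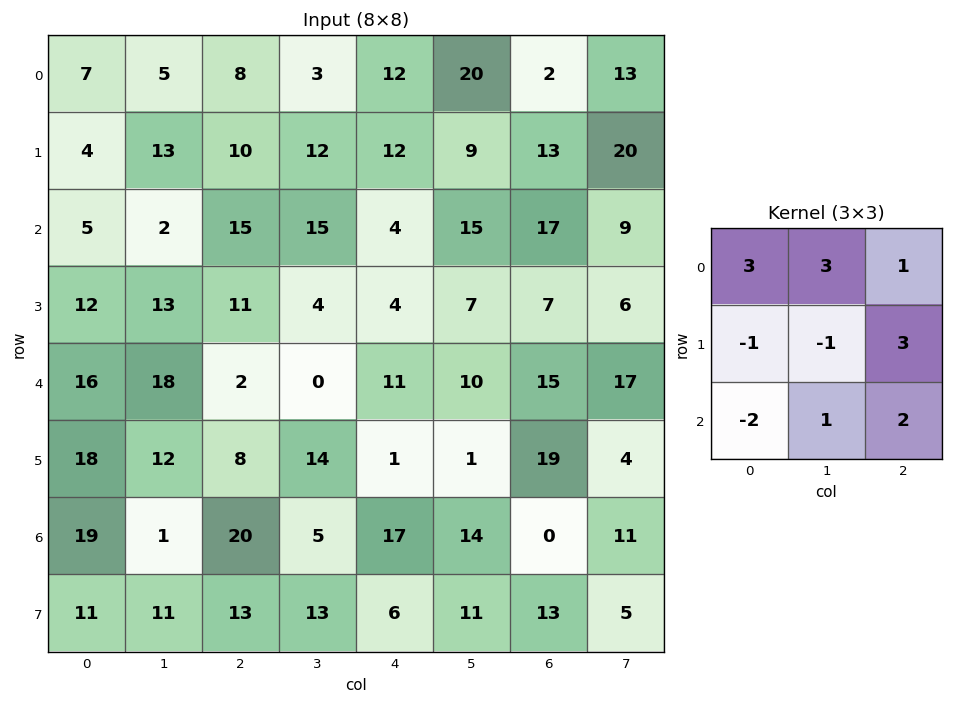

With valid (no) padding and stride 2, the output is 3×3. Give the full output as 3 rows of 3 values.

79 52 157
34 109 102
101 -3 113

Output[0,0]: The receptive field on the input at this output position is [7 5 8 / 4 13 10 / 5 2 15]. Elementwise product with the kernel and sum: 7·3 + 5·3 + 8·1 + 4·-1 + 13·-1 + 10·3 + 5·-2 + 2·1 + 15·2.
Output[0,1]: The receptive field on the input at this output position is [8 3 12 / 10 12 12 / 15 15 4]. Elementwise product with the kernel and sum: 8·3 + 3·3 + 12·1 + 10·-1 + 12·-1 + 12·3 + 15·-2 + 15·1 + 4·2.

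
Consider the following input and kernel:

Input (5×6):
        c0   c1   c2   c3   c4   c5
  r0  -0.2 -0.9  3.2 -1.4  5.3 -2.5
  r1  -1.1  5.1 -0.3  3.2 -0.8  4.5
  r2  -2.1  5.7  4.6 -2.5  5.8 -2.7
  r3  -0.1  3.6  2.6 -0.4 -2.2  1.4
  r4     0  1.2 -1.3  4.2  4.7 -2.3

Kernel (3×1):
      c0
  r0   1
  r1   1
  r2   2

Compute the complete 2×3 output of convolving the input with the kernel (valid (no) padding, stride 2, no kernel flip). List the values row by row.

Output[0,0]: The receptive field on the input at this output position is [-0.2 / -1.1 / -2.1]. Elementwise product with the kernel and sum: -0.2·1 + -1.1·1 + -2.1·2.

-5.5 12.1 16.1
-2.2 4.6 13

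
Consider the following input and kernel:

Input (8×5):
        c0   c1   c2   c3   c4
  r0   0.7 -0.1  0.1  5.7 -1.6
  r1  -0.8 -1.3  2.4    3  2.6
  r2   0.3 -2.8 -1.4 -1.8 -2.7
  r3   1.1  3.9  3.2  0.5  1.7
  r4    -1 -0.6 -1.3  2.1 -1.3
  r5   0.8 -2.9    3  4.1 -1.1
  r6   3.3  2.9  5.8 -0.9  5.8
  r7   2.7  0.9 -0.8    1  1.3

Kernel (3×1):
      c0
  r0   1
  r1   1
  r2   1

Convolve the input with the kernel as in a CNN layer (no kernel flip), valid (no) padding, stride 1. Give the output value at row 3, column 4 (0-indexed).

-0.7

The receptive field on the input at this output position is [1.7 / -1.3 / -1.1]. Elementwise product with the kernel and sum: 1.7·1 + -1.3·1 + -1.1·1.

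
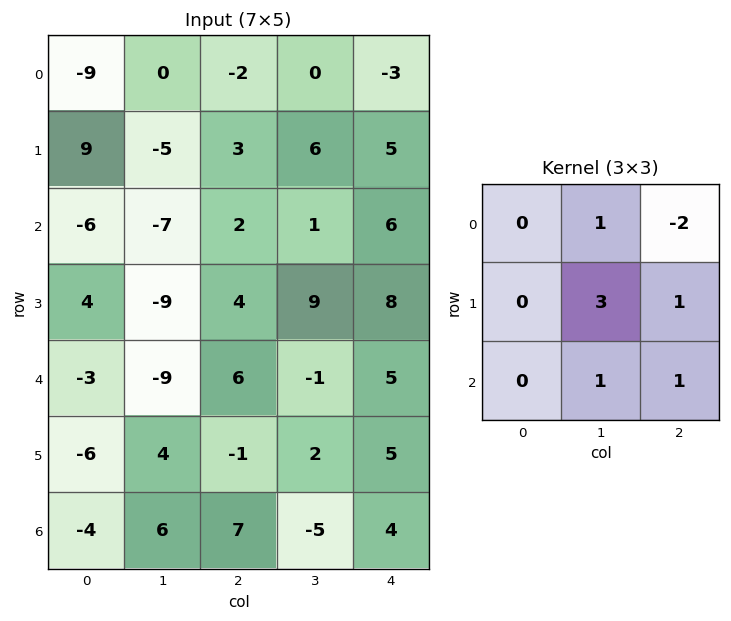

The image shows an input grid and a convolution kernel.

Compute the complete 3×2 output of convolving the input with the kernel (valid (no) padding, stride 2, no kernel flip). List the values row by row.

Output[0,0]: The receptive field on the input at this output position is [-9 0 -2 / 9 -5 3 / -6 -7 2]. Elementwise product with the kernel and sum: 0·1 + -2·-2 + -5·3 + 3·1 + -7·1 + 2·1.
Output[0,1]: The receptive field on the input at this output position is [-2 0 -3 / 3 6 5 / 2 1 6]. Elementwise product with the kernel and sum: 0·1 + -3·-2 + 6·3 + 5·1 + 1·1 + 6·1.

-13 36
-37 28
3 -1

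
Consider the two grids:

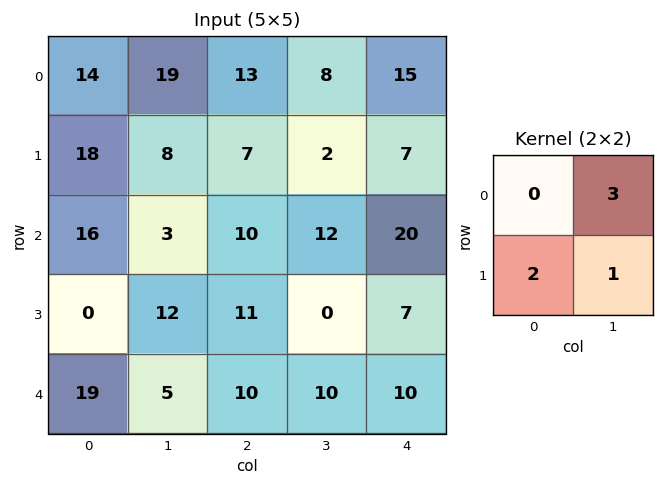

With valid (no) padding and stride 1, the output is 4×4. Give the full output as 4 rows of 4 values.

101 62 40 56
59 37 38 65
21 65 58 67
79 53 30 51

Output[0,0]: The receptive field on the input at this output position is [14 19 / 18 8]. Elementwise product with the kernel and sum: 19·3 + 18·2 + 8·1.
Output[0,1]: The receptive field on the input at this output position is [19 13 / 8 7]. Elementwise product with the kernel and sum: 13·3 + 8·2 + 7·1.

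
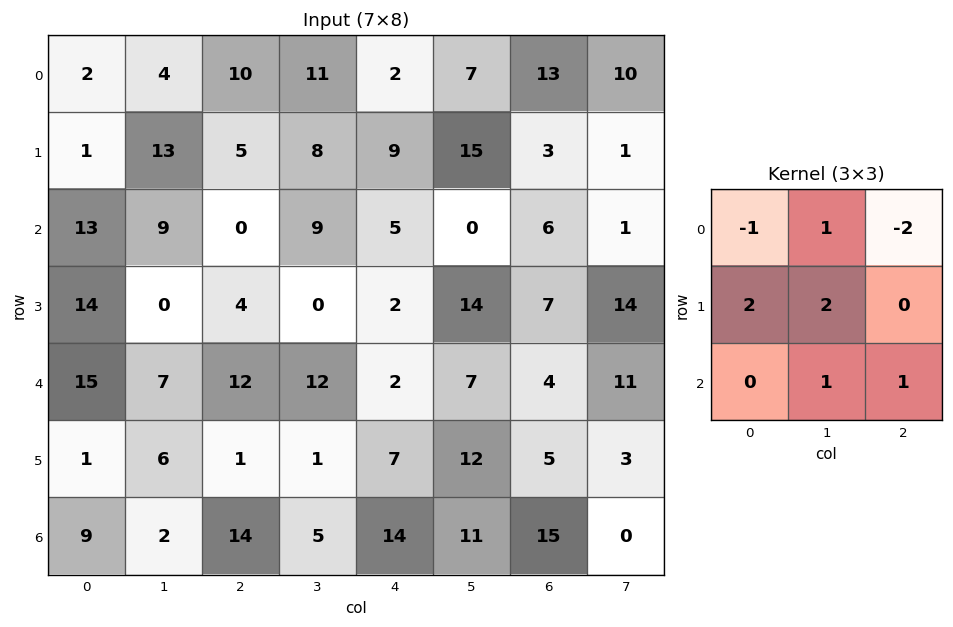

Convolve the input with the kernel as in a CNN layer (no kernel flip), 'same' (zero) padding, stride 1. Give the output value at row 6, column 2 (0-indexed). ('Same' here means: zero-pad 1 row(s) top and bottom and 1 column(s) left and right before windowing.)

25

The receptive field on the zero-padded input at this output position is [6 1 1 / 2 14 5 / 0 0 0]. Elementwise product with the kernel and sum: 6·-1 + 1·1 + 1·-2 + 2·2 + 14·2 + 0·1 + 0·1.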